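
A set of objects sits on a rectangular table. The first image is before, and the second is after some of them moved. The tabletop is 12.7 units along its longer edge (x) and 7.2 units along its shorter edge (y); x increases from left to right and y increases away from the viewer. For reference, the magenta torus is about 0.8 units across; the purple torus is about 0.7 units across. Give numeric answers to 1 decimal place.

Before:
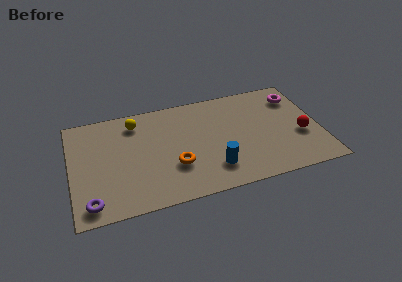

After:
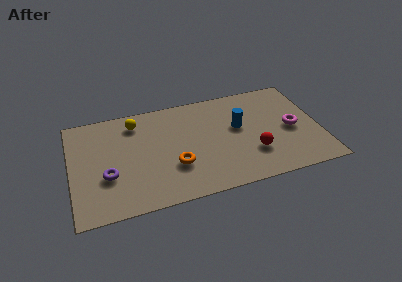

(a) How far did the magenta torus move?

2.2

The magenta torus was near (11.7, 5.6) before and (11.3, 3.4) after, so it travelled √(0.4² + 2.2²) ≈ 2.2 units.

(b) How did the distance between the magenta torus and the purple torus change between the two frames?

-2.2

The distance was about 11.7 in the first image and 9.5 in the second, so they moved 2.2 units closer together.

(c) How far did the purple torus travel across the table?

1.8

The purple torus moved from about (0.9, 1.0) to (1.8, 2.6), a distance of √(0.9² + 1.6²) ≈ 1.8.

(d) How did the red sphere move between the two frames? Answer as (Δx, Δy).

(-2.5, -0.6)

From the two frames, the red sphere sits at roughly (11.7, 2.8) before and (9.2, 2.2) after.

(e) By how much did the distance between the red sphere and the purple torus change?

-3.5

They were about 10.9 units apart before and 7.4 after — 3.5 units closer together.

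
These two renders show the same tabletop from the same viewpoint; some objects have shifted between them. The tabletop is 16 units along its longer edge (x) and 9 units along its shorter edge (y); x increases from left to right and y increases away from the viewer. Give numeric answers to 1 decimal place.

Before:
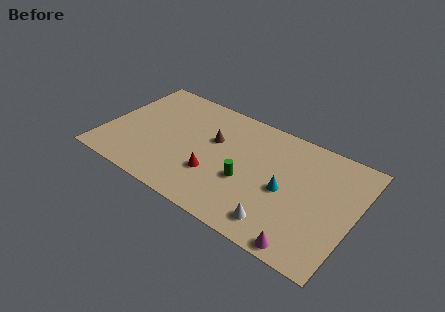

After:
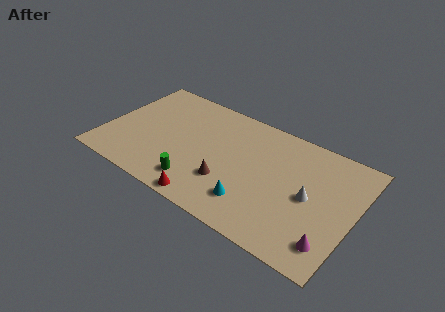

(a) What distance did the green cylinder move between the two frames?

3.4

The green cylinder moved from about (9.3, 3.5) to (6.4, 1.7), a distance of √(2.9² + 1.8²) ≈ 3.4.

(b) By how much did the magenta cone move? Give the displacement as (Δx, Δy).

(1.4, 1.0)

From the two frames, the magenta cone sits at roughly (13.5, 0.8) before and (14.9, 1.8) after.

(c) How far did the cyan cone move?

2.7

The cyan cone was near (11.7, 4.1) before and (9.9, 2.1) after, so it travelled √(1.8² + 2.0²) ≈ 2.7 units.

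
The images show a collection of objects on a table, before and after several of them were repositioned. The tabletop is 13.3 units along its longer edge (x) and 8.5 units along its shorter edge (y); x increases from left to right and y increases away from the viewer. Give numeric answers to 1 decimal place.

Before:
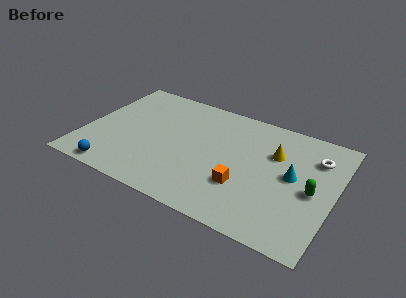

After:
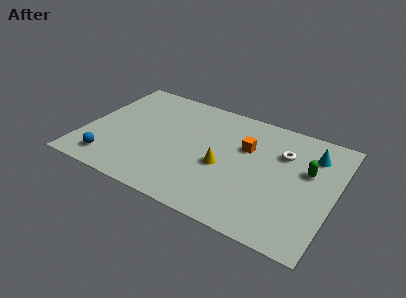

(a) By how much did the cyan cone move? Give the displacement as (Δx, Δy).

(0.8, 2.0)

The cyan cone was at about (11.1, 4.5) and moved to about (11.9, 6.5).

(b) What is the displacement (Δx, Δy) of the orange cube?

(-0.2, 2.8)

The orange cube started near (8.7, 2.7) and ended near (8.5, 5.5).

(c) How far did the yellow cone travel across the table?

3.3

The yellow cone was near (10.0, 5.7) before and (7.5, 3.6) after, so it travelled √(2.5² + 2.1²) ≈ 3.3 units.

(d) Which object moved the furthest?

the yellow cone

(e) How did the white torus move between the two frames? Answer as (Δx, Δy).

(-1.7, -0.4)

The white torus was at about (12.1, 6.3) and moved to about (10.4, 5.9).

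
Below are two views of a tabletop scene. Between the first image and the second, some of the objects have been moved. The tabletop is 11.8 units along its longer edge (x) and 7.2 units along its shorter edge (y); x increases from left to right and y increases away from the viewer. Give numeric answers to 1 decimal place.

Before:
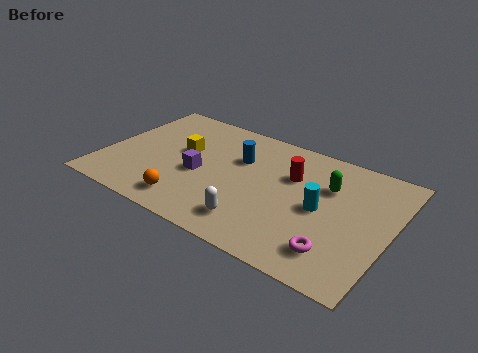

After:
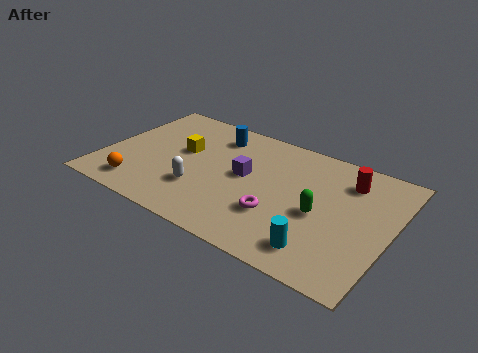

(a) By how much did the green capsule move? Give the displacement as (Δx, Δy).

(-0.1, -1.7)

The green capsule was at about (9.1, 4.9) and moved to about (9.0, 3.2).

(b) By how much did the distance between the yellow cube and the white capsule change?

-2.2

The distance was about 4.5 in the first image and 2.3 in the second, so they moved 2.2 units closer together.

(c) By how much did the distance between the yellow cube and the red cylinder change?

+2.3

The distance was about 4.5 in the first image and 6.8 in the second, so they moved 2.3 units further apart.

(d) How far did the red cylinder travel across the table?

2.3

The red cylinder was near (7.6, 4.8) before and (9.8, 5.6) after, so it travelled √(2.2² + 0.8²) ≈ 2.3 units.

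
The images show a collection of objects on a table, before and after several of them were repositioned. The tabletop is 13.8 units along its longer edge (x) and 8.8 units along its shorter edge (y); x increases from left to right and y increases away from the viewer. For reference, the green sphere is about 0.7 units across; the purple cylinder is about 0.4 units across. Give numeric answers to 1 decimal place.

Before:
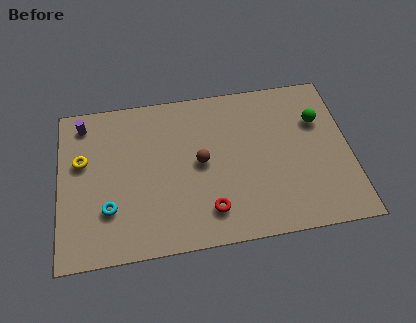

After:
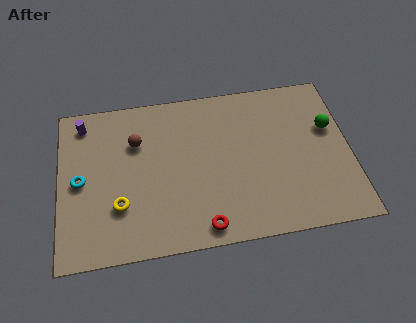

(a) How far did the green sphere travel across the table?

0.7

From (12.4, 6.0) to (12.9, 5.5), the green sphere covered √(0.5² + 0.5²) ≈ 0.7 units.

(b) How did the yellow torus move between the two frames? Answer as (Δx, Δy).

(1.7, -2.7)

From the two frames, the yellow torus sits at roughly (1.1, 5.4) before and (2.8, 2.7) after.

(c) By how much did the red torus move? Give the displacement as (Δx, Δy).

(-0.3, -0.8)

The red torus started near (7.0, 1.8) and ended near (6.7, 1.0).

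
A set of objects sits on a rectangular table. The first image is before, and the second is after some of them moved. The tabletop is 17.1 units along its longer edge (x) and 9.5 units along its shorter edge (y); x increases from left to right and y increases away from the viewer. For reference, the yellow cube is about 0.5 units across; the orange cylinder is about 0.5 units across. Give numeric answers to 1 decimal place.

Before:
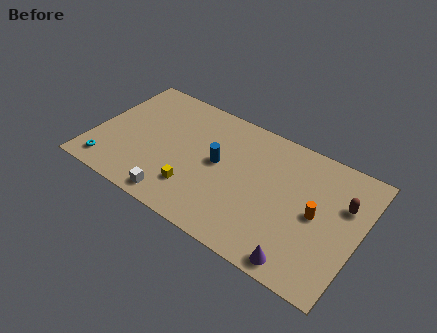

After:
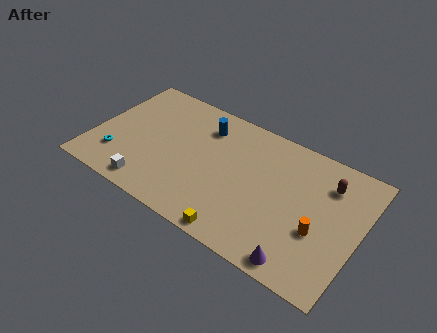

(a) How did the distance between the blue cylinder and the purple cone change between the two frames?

+2.4

The distance was about 7.3 in the first image and 9.7 in the second, so they moved 2.4 units further apart.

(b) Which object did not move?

the purple cone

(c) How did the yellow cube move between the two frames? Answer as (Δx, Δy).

(3.2, -1.6)

The yellow cube was at about (6.9, 2.4) and moved to about (10.1, 0.8).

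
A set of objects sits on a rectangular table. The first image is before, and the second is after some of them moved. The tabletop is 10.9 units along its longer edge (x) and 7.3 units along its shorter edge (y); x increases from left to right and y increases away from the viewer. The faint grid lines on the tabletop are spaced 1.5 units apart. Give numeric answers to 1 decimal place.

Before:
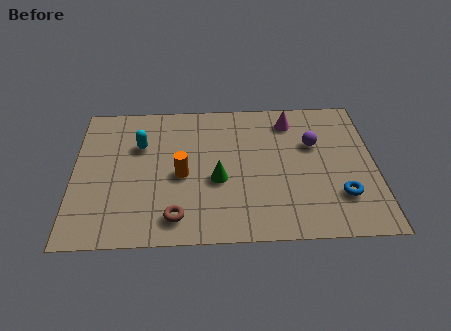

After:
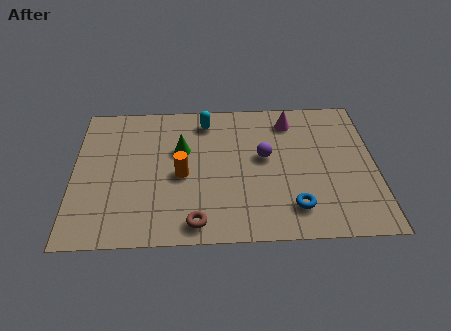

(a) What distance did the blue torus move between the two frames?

1.8

The blue torus was near (9.6, 2.0) before and (7.9, 1.5) after, so it travelled √(1.7² + 0.5²) ≈ 1.8 units.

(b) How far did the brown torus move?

0.8

The brown torus moved from about (3.7, 1.2) to (4.4, 0.9), a distance of √(0.7² + 0.3²) ≈ 0.8.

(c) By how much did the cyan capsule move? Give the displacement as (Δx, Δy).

(2.4, 1.2)

The cyan capsule was at about (2.4, 4.9) and moved to about (4.8, 6.1).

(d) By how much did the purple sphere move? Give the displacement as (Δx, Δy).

(-1.8, -0.6)

The purple sphere was at about (8.7, 4.7) and moved to about (6.9, 4.1).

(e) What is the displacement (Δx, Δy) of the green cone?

(-1.3, 1.6)

The green cone was at about (5.2, 3.0) and moved to about (3.9, 4.6).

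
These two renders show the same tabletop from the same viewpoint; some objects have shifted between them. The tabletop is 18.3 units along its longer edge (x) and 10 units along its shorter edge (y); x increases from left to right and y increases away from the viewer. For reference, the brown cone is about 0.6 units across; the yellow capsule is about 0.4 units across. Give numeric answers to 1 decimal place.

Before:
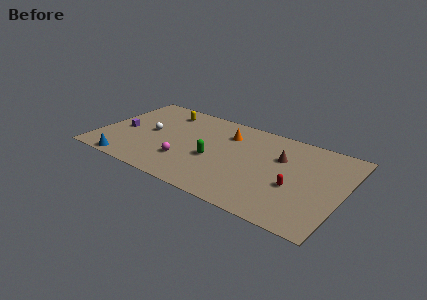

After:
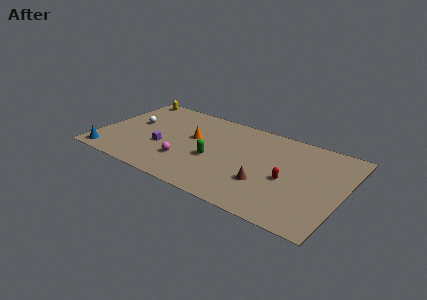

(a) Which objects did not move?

the magenta sphere and the green capsule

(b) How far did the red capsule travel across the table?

0.8

From (14.9, 3.9) to (14.3, 4.4), the red capsule covered √(0.6² + 0.5²) ≈ 0.8 units.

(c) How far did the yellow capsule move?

3.1

The yellow capsule moved from about (4.3, 8.2) to (1.3, 9.1), a distance of √(3.0² + 0.9²) ≈ 3.1.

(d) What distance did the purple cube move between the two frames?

3.3

The purple cube was near (1.7, 4.5) before and (4.9, 3.8) after, so it travelled √(3.2² + 0.7²) ≈ 3.3 units.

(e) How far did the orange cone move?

2.9

The orange cone was near (9.3, 7.5) before and (6.9, 5.9) after, so it travelled √(2.4² + 1.6²) ≈ 2.9 units.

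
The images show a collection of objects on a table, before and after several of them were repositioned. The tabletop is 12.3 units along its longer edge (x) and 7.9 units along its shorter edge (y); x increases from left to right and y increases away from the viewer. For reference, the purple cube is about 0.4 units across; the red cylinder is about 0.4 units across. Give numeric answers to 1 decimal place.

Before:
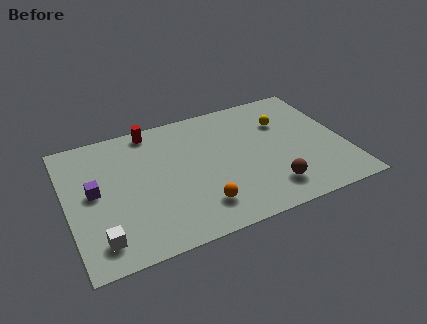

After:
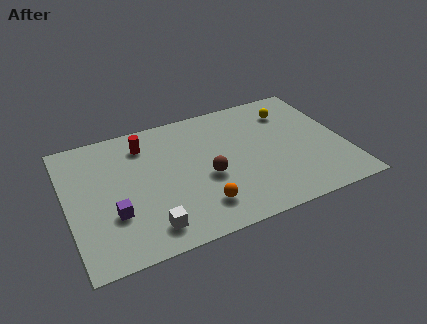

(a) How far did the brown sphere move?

3.1

From (8.7, 1.6) to (6.1, 3.3), the brown sphere covered √(2.6² + 1.7²) ≈ 3.1 units.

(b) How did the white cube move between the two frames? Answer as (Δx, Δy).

(2.1, -0.1)

From the two frames, the white cube sits at roughly (1.2, 1.4) before and (3.3, 1.3) after.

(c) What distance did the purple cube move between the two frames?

1.7

The purple cube was near (1.2, 4.2) before and (1.9, 2.6) after, so it travelled √(0.7² + 1.6²) ≈ 1.7 units.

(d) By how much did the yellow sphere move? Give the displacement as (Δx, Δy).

(0.4, 0.6)

The yellow sphere was at about (9.8, 5.5) and moved to about (10.2, 6.1).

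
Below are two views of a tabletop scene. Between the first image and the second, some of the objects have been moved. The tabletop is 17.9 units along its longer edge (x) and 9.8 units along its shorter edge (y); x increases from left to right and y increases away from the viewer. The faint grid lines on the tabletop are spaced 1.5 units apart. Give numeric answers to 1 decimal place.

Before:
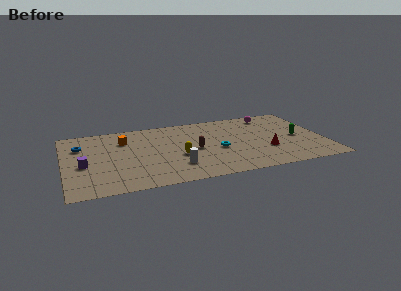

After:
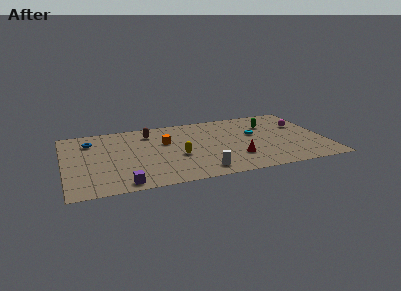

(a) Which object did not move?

the yellow capsule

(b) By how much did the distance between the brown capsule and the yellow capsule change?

+2.9

Before: roughly 1.4 units apart; after: 4.3. That's 2.9 units further apart.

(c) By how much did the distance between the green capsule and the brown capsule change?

+1.1

They were about 7.2 units apart before and 8.3 after — 1.1 units further apart.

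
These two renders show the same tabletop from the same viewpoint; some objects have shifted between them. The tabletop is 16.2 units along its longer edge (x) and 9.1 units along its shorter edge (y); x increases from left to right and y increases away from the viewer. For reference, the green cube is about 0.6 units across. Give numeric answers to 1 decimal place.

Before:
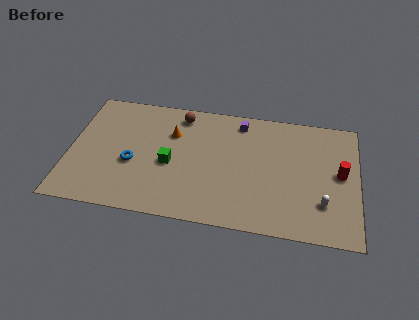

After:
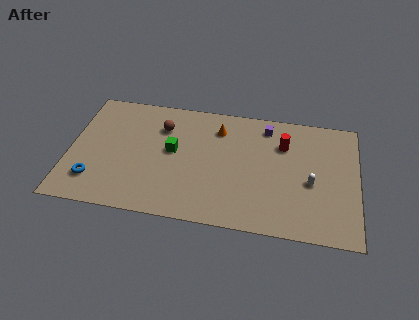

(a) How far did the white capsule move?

1.6

The white capsule moved from about (14.3, 2.5) to (13.6, 3.9), a distance of √(0.7² + 1.4²) ≈ 1.6.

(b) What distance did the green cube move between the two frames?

1.0

From (5.7, 4.0) to (5.8, 5.0), the green cube covered √(0.1² + 1.0²) ≈ 1.0 units.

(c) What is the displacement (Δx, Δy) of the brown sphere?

(-1.0, -1.1)

From the two frames, the brown sphere sits at roughly (6.1, 7.8) before and (5.1, 6.7) after.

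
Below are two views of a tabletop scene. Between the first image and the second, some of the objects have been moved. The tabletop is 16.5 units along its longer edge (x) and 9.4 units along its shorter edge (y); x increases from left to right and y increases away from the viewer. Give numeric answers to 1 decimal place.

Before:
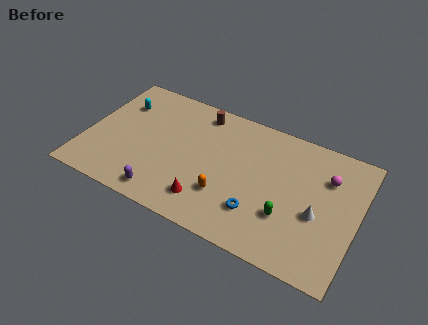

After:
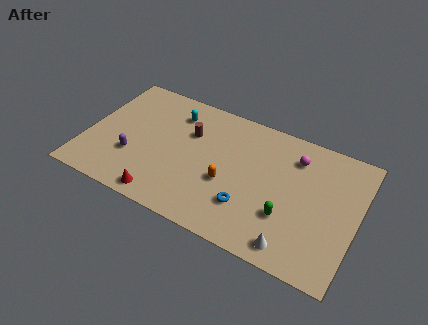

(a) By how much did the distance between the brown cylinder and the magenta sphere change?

-1.6

Before: roughly 8.1 units apart; after: 6.5. That's 1.6 units closer together.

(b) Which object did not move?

the green capsule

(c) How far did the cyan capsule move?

3.4

The cyan capsule was near (1.7, 6.8) before and (5.0, 7.4) after, so it travelled √(3.3² + 0.6²) ≈ 3.4 units.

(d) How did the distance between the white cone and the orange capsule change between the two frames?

-0.5

The distance was about 5.5 in the first image and 5.0 in the second, so they moved 0.5 units closer together.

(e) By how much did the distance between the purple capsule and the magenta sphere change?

-0.4

They were about 10.8 units apart before and 10.4 after — 0.4 units closer together.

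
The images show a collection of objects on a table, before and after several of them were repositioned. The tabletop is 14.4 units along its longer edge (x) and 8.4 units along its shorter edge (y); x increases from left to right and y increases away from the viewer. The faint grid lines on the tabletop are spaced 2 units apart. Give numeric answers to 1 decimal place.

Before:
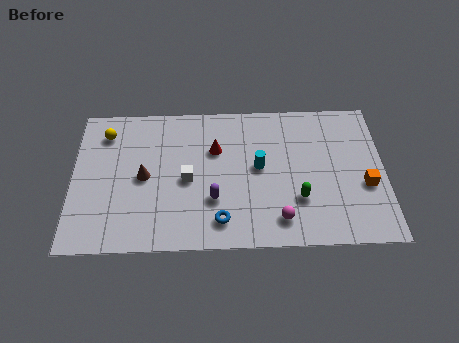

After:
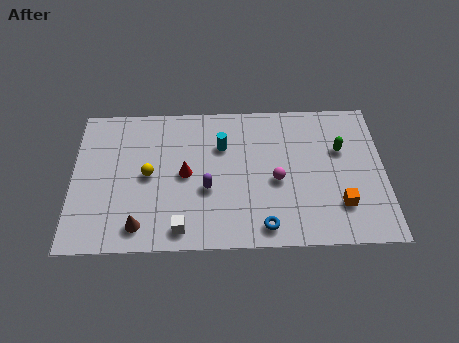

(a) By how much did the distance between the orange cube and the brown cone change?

-1.0

They were about 10.2 units apart before and 9.2 after — 1.0 units closer together.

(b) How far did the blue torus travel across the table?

2.0

The blue torus was near (6.8, 1.5) before and (8.8, 1.1) after, so it travelled √(2.0² + 0.4²) ≈ 2.0 units.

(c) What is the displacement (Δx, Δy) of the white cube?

(-0.3, -2.8)

The white cube was at about (5.3, 3.9) and moved to about (5.0, 1.1).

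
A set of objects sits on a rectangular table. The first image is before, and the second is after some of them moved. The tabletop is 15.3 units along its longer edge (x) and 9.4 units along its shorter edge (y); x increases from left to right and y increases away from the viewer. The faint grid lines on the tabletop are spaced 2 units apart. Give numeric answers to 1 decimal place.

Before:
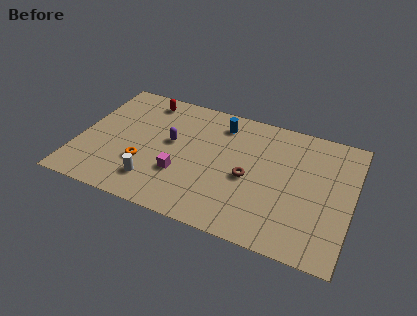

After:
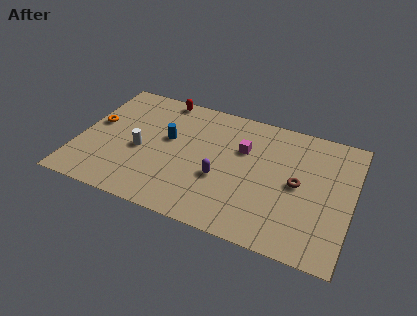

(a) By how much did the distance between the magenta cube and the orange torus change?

+6.2

The distance was about 2.1 in the first image and 8.3 in the second, so they moved 6.2 units further apart.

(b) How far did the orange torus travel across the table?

3.7

The orange torus moved from about (3.8, 3.1) to (0.8, 5.3), a distance of √(3.0² + 2.2²) ≈ 3.7.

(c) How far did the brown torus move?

2.7

From (9.6, 4.2) to (12.3, 4.7), the brown torus covered √(2.7² + 0.5²) ≈ 2.7 units.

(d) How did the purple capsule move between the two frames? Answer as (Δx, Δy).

(3.0, -1.7)

The purple capsule started near (5.1, 5.3) and ended near (8.1, 3.6).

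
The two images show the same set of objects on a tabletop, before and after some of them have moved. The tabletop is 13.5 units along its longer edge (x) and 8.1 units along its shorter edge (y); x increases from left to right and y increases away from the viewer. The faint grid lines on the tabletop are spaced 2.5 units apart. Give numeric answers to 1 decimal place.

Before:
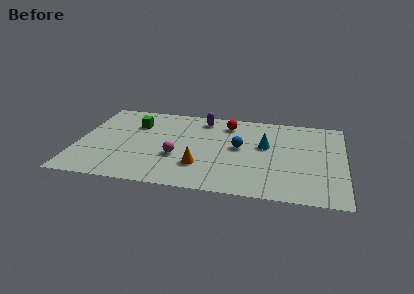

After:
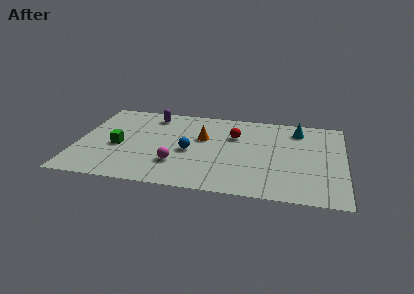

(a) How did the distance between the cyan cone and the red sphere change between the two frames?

+0.7

Before: roughly 2.7 units apart; after: 3.4. That's 0.7 units further apart.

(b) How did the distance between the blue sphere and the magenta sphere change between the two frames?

-2.0

They were about 3.4 units apart before and 1.4 after — 2.0 units closer together.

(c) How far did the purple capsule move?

2.6

The purple capsule was near (6.2, 6.9) before and (3.6, 6.8) after, so it travelled √(2.6² + 0.1²) ≈ 2.6 units.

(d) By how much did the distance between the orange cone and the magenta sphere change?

+1.6

The distance was about 1.4 in the first image and 3.0 in the second, so they moved 1.6 units further apart.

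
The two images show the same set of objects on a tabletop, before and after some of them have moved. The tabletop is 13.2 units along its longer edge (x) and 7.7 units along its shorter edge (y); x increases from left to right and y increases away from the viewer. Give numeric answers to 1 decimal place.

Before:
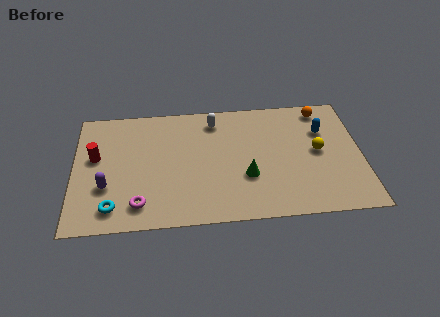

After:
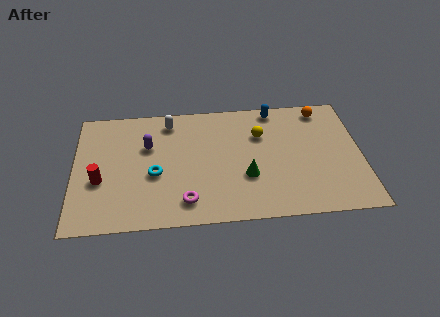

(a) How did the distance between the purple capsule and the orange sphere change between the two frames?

-2.5

They were about 10.8 units apart before and 8.3 after — 2.5 units closer together.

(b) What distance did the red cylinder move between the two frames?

1.5

The red cylinder moved from about (1.0, 4.5) to (1.2, 3.0), a distance of √(0.2² + 1.5²) ≈ 1.5.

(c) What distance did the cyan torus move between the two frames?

2.7

From (1.8, 1.3) to (3.7, 3.2), the cyan torus covered √(1.9² + 1.9²) ≈ 2.7 units.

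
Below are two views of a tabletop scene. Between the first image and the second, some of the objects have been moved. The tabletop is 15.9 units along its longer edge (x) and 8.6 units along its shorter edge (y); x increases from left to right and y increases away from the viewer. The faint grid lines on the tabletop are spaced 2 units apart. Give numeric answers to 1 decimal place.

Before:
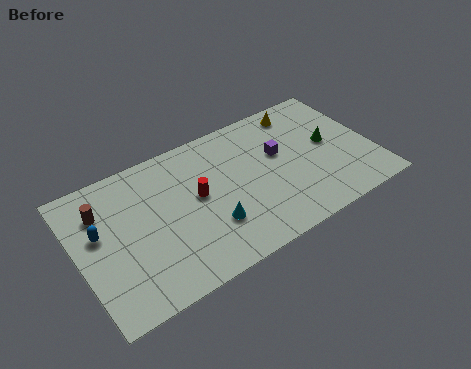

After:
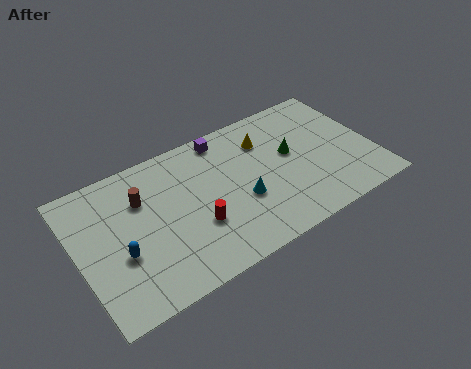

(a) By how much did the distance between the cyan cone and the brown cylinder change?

-0.8

The distance was about 6.5 in the first image and 5.7 in the second, so they moved 0.8 units closer together.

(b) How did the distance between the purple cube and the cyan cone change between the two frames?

-0.6

The distance was about 4.9 in the first image and 4.3 in the second, so they moved 0.6 units closer together.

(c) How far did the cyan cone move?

1.9

From (6.8, 2.6) to (8.6, 3.3), the cyan cone covered √(1.8² + 0.7²) ≈ 1.9 units.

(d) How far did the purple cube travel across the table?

3.6

The purple cube was near (11.0, 5.2) before and (8.3, 7.6) after, so it travelled √(2.7² + 2.4²) ≈ 3.6 units.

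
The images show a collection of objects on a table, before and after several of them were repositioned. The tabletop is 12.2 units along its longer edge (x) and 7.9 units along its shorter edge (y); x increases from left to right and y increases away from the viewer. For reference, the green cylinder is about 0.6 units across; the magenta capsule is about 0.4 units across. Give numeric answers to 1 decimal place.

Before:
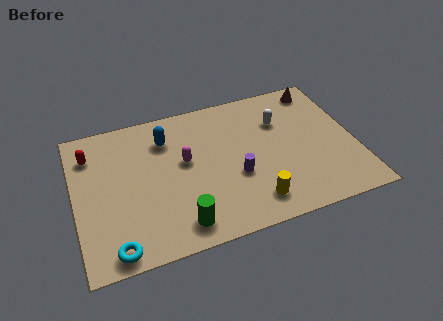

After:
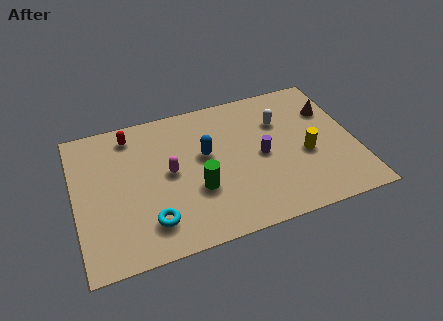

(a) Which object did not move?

the white capsule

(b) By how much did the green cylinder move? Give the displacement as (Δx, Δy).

(0.9, 1.6)

The green cylinder was at about (4.3, 1.2) and moved to about (5.2, 2.8).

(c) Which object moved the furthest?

the yellow cylinder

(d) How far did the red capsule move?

1.9

From (0.8, 6.1) to (2.6, 6.7), the red capsule covered √(1.8² + 0.6²) ≈ 1.9 units.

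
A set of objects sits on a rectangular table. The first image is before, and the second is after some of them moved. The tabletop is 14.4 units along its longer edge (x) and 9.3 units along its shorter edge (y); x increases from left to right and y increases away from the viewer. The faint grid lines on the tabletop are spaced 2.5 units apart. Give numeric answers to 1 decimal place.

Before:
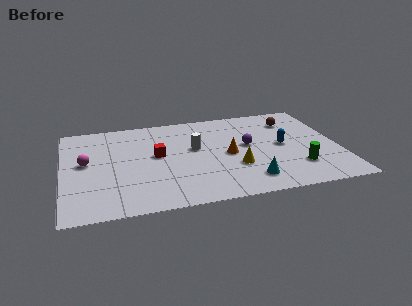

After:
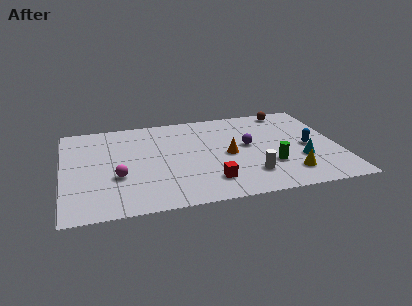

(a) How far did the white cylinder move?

4.2

From (6.9, 5.4) to (9.6, 2.2), the white cylinder covered √(2.7² + 3.2²) ≈ 4.2 units.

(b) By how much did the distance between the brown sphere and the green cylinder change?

+0.8

They were about 4.8 units apart before and 5.6 after — 0.8 units further apart.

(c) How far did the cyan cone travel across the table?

3.1

The cyan cone was near (9.5, 1.7) before and (12.3, 3.1) after, so it travelled √(2.8² + 1.4²) ≈ 3.1 units.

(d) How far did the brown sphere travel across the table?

1.1

From (12.2, 7.2) to (12.1, 8.3), the brown sphere covered √(0.1² + 1.1²) ≈ 1.1 units.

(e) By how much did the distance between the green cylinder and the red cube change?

-4.4

The distance was about 7.7 in the first image and 3.3 in the second, so they moved 4.4 units closer together.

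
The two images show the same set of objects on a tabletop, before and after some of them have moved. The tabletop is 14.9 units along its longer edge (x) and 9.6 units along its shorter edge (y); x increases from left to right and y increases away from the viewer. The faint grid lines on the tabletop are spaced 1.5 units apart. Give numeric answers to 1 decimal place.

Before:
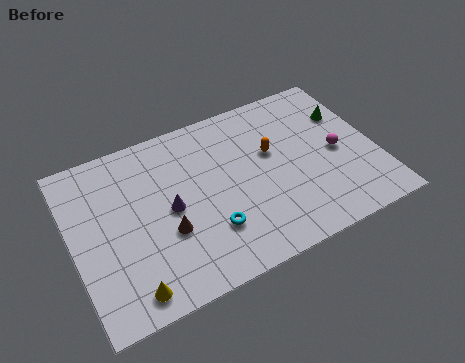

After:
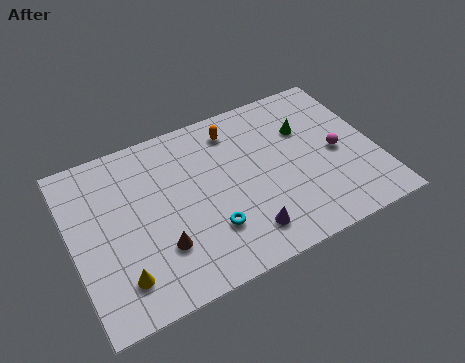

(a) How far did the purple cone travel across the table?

4.4

The purple cone was near (4.7, 4.7) before and (8.0, 1.8) after, so it travelled √(3.3² + 2.9²) ≈ 4.4 units.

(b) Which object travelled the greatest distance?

the purple cone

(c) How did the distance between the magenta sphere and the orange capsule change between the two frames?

+2.4

Before: roughly 3.4 units apart; after: 5.8. That's 2.4 units further apart.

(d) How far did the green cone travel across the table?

2.1

The green cone was near (13.8, 6.6) before and (11.7, 6.5) after, so it travelled √(2.1² + 0.1²) ≈ 2.1 units.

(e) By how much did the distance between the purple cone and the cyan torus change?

-0.8

They were about 2.6 units apart before and 1.8 after — 0.8 units closer together.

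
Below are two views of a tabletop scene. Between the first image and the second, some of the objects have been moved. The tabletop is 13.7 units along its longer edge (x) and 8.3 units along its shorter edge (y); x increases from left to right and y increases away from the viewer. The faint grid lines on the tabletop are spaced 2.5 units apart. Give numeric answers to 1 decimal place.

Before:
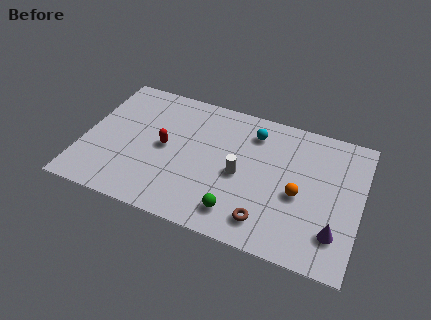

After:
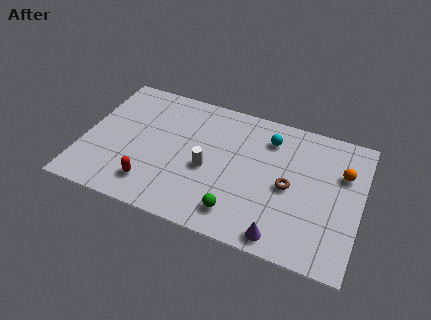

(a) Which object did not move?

the green sphere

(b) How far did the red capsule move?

2.5

The red capsule moved from about (4.0, 4.2) to (3.6, 1.7), a distance of √(0.4² + 2.5²) ≈ 2.5.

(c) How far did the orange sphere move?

2.8

From (10.7, 3.6) to (12.7, 5.6), the orange sphere covered √(2.0² + 2.0²) ≈ 2.8 units.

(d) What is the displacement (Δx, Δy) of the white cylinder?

(-1.6, -0.2)

The white cylinder was at about (7.8, 3.8) and moved to about (6.2, 3.6).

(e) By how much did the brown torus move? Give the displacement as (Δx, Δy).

(0.9, 2.4)

The brown torus started near (9.3, 1.5) and ended near (10.2, 3.9).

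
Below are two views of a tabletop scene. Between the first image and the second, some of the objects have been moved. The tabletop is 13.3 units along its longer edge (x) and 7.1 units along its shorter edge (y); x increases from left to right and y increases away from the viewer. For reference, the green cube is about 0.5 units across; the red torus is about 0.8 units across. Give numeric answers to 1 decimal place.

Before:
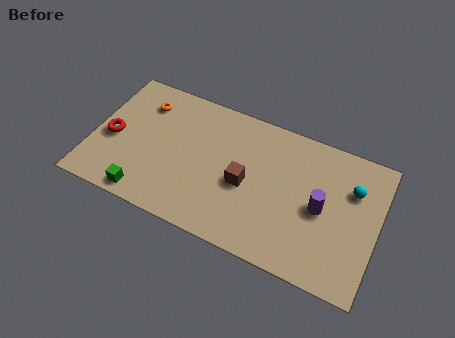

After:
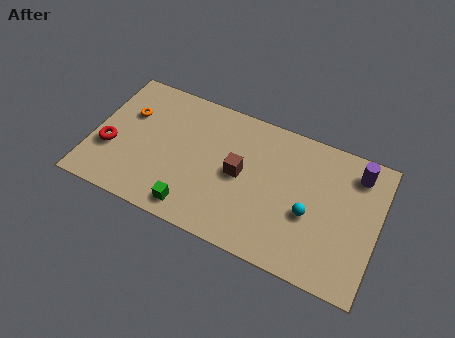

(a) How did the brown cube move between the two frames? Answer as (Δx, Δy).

(-0.3, 0.4)

From the two frames, the brown cube sits at roughly (7.2, 3.2) before and (6.9, 3.6) after.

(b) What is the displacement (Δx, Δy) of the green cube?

(2.2, 0.2)

From the two frames, the green cube sits at roughly (2.8, 0.8) before and (5.0, 1.0) after.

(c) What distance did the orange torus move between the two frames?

1.0

From (2.1, 5.5) to (1.5, 4.7), the orange torus covered √(0.6² + 0.8²) ≈ 1.0 units.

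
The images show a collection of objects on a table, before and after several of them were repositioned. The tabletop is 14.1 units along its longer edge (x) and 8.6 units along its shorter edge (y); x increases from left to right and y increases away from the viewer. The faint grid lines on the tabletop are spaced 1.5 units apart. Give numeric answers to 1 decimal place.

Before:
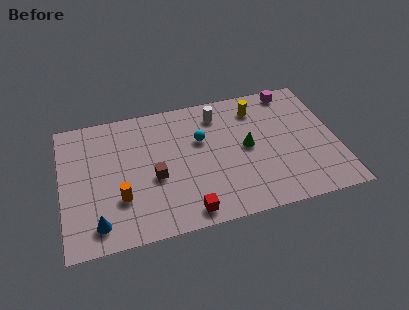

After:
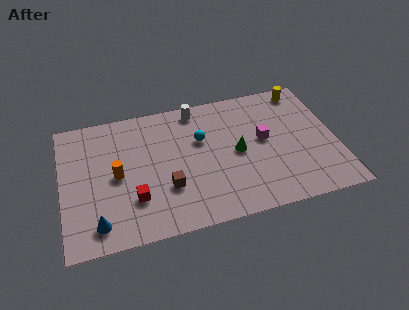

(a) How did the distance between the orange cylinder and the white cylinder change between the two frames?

-1.3

The distance was about 6.8 in the first image and 5.5 in the second, so they moved 1.3 units closer together.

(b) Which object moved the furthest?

the magenta cube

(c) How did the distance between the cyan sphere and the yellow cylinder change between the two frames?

+2.6

They were about 3.3 units apart before and 5.9 after — 2.6 units further apart.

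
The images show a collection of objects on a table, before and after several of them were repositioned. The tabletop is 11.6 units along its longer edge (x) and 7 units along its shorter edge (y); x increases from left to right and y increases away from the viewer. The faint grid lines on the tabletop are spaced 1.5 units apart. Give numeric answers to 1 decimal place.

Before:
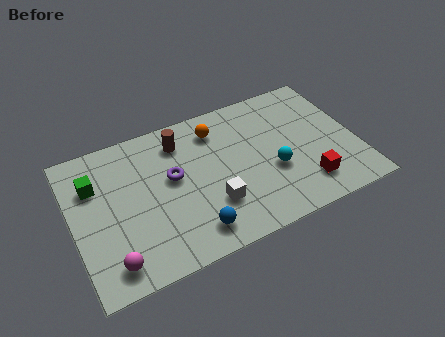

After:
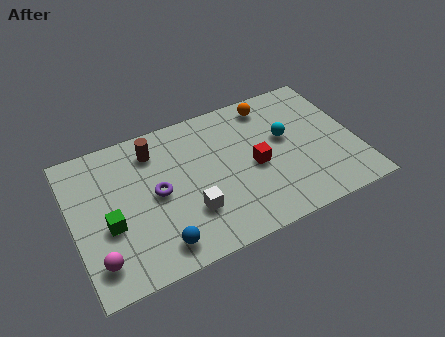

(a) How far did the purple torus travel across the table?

0.9

The purple torus moved from about (4.1, 4.0) to (3.4, 3.5), a distance of √(0.7² + 0.5²) ≈ 0.9.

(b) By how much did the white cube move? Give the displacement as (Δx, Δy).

(-0.9, 0.0)

The white cube was at about (5.5, 2.1) and moved to about (4.6, 2.1).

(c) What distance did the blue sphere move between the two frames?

1.4

The blue sphere moved from about (4.6, 1.2) to (3.2, 1.1), a distance of √(1.4² + 0.1²) ≈ 1.4.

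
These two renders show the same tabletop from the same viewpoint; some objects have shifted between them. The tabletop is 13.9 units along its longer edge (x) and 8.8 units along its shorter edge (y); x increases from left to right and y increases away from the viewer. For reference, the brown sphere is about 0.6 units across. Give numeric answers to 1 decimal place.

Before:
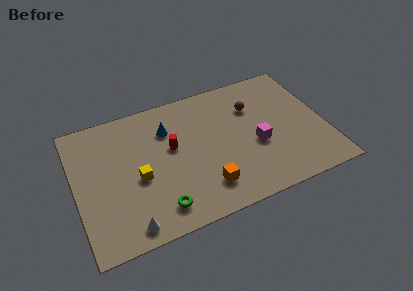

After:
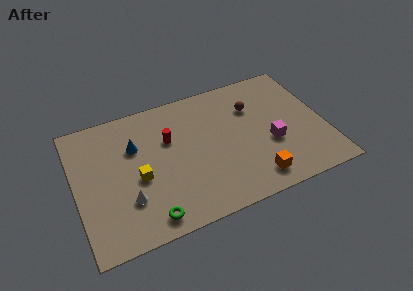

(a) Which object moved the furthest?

the orange cube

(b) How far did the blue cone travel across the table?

2.0

From (5.3, 6.4) to (3.4, 5.9), the blue cone covered √(1.9² + 0.5²) ≈ 2.0 units.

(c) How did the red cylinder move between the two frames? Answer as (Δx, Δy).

(-0.1, 0.6)

The red cylinder started near (5.4, 5.1) and ended near (5.3, 5.7).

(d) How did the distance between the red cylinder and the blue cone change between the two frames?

+0.6

They were about 1.3 units apart before and 1.9 after — 0.6 units further apart.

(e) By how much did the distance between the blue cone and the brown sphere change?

+1.9

The distance was about 4.8 in the first image and 6.7 in the second, so they moved 1.9 units further apart.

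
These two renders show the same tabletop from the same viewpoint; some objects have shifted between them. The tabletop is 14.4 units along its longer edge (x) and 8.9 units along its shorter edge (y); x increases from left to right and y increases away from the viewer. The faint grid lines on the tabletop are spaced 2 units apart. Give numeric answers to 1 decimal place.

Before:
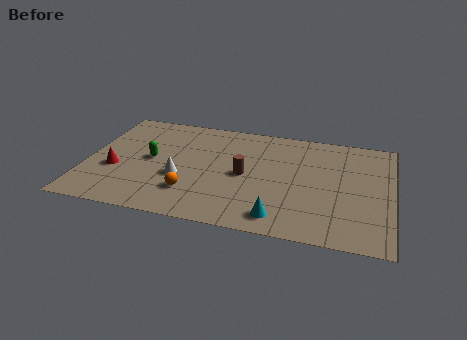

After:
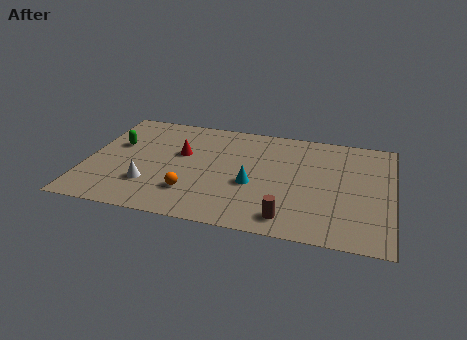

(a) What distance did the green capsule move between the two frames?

1.9

From (3.0, 4.6) to (1.3, 5.5), the green capsule covered √(1.7² + 0.9²) ≈ 1.9 units.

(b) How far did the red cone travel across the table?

3.6

The red cone moved from about (1.4, 3.4) to (4.4, 5.4), a distance of √(3.0² + 2.0²) ≈ 3.6.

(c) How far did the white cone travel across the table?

1.7

From (4.5, 3.4) to (3.1, 2.5), the white cone covered √(1.4² + 0.9²) ≈ 1.7 units.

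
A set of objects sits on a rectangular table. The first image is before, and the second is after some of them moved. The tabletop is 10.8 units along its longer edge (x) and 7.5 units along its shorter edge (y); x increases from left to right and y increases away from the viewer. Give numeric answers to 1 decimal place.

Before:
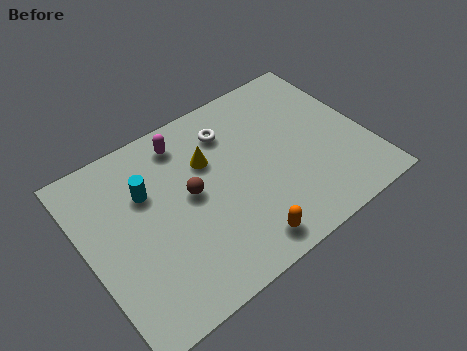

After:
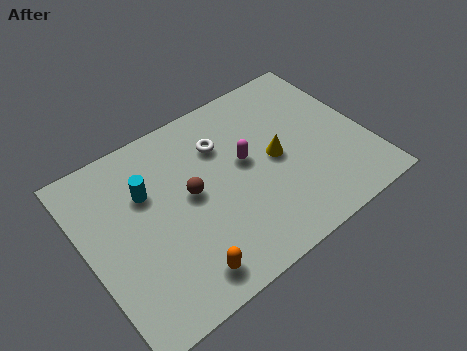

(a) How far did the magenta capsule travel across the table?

2.9

From (4.2, 6.3) to (6.2, 4.2), the magenta capsule covered √(2.0² + 2.1²) ≈ 2.9 units.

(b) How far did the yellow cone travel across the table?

2.7

The yellow cone was near (4.9, 5.0) before and (7.3, 3.7) after, so it travelled √(2.4² + 1.3²) ≈ 2.7 units.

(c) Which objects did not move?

the cyan cylinder and the brown sphere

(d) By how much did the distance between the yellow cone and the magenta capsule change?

-0.3

Before: roughly 1.5 units apart; after: 1.2. That's 0.3 units closer together.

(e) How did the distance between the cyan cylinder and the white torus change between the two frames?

-0.5

Before: roughly 3.5 units apart; after: 3.0. That's 0.5 units closer together.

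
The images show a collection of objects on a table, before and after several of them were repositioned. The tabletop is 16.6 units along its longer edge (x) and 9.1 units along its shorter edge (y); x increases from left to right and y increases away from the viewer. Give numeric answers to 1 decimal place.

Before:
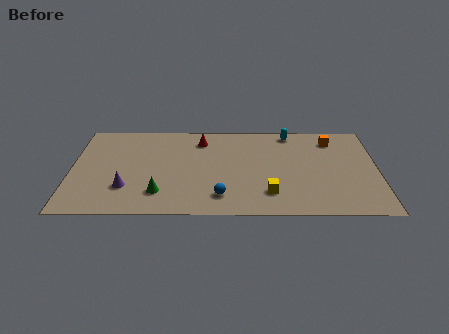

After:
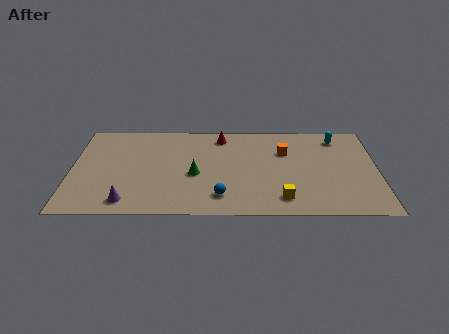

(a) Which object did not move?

the blue sphere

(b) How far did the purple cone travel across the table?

1.3

The purple cone was near (3.0, 2.6) before and (3.1, 1.3) after, so it travelled √(0.1² + 1.3²) ≈ 1.3 units.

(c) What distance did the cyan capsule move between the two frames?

2.6

The cyan capsule moved from about (11.9, 8.1) to (14.5, 7.6), a distance of √(2.6² + 0.5²) ≈ 2.6.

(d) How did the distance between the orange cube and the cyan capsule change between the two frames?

+0.8

They were about 2.4 units apart before and 3.2 after — 0.8 units further apart.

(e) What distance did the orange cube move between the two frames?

2.9

The orange cube moved from about (14.2, 7.4) to (11.6, 6.2), a distance of √(2.6² + 1.2²) ≈ 2.9.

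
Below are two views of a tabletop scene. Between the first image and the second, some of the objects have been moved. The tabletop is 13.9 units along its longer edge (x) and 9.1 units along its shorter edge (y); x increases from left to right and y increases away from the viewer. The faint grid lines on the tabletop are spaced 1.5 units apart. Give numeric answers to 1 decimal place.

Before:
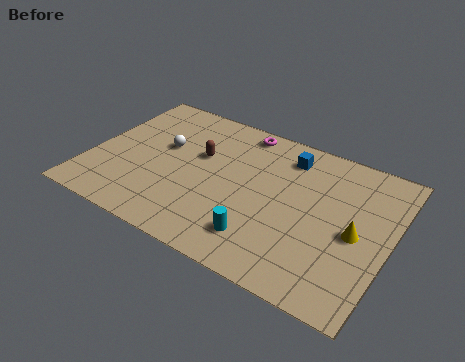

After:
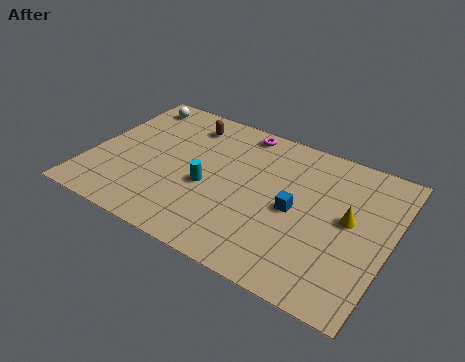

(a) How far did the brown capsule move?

2.0

From (4.9, 5.6) to (4.0, 7.4), the brown capsule covered √(0.9² + 1.8²) ≈ 2.0 units.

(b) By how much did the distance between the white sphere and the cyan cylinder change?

-0.4

They were about 6.3 units apart before and 5.9 after — 0.4 units closer together.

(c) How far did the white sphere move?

3.1

The white sphere moved from about (3.2, 5.4) to (1.3, 7.8), a distance of √(1.9² + 2.4²) ≈ 3.1.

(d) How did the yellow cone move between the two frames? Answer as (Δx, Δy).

(-0.4, 0.7)

From the two frames, the yellow cone sits at roughly (12.4, 4.2) before and (12.0, 4.9) after.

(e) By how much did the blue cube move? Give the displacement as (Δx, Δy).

(0.8, -3.1)

The blue cube was at about (8.8, 7.4) and moved to about (9.6, 4.3).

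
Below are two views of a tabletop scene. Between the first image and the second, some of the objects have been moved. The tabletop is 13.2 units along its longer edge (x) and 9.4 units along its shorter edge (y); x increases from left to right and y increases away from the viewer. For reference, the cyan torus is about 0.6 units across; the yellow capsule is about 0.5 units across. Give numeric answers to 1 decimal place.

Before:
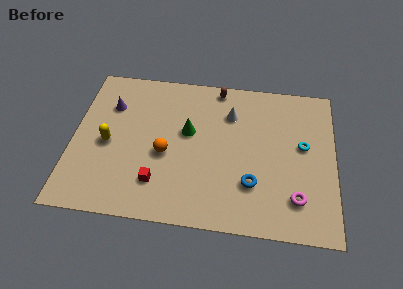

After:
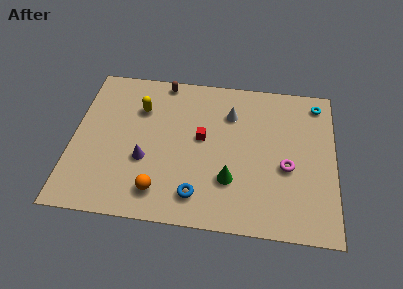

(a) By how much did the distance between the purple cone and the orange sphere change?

-2.0

The distance was about 4.0 in the first image and 2.0 in the second, so they moved 2.0 units closer together.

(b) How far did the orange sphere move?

2.3

From (4.7, 4.0) to (4.5, 1.7), the orange sphere covered √(0.2² + 2.3²) ≈ 2.3 units.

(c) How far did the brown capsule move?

2.8

The brown capsule moved from about (7.2, 8.5) to (4.4, 8.6), a distance of √(2.8² + 0.1²) ≈ 2.8.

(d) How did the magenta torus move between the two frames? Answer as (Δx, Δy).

(-0.5, 1.8)

The magenta torus started near (11.3, 2.1) and ended near (10.8, 3.9).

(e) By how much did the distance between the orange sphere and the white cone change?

+1.9

Before: roughly 4.3 units apart; after: 6.2. That's 1.9 units further apart.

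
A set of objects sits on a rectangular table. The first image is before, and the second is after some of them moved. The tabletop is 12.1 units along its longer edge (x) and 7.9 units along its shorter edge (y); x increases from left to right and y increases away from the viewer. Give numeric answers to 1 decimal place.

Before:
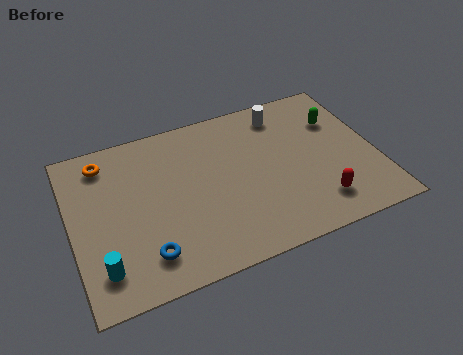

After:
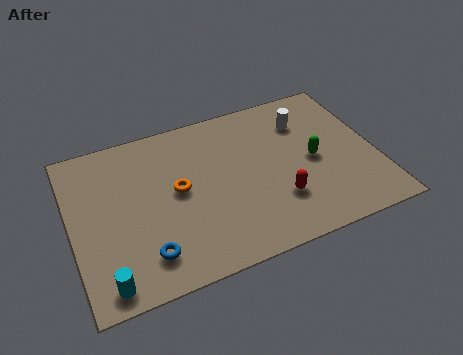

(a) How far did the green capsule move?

2.1

The green capsule was near (10.8, 5.5) before and (9.6, 3.8) after, so it travelled √(1.2² + 1.7²) ≈ 2.1 units.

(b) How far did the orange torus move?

3.6

The orange torus moved from about (1.5, 6.6) to (4.2, 4.2), a distance of √(2.7² + 2.4²) ≈ 3.6.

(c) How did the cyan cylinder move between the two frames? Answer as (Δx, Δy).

(0.1, -0.7)

The cyan cylinder started near (1.0, 1.6) and ended near (1.1, 0.9).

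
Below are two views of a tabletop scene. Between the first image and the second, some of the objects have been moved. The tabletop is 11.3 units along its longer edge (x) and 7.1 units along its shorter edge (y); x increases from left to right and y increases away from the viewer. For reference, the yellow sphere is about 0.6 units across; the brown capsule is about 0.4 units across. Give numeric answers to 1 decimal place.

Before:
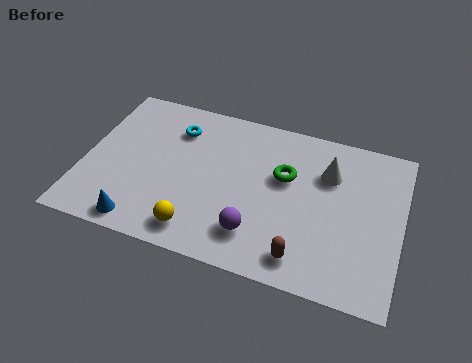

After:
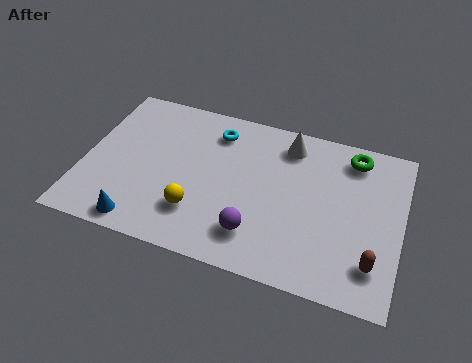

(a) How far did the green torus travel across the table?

2.8

From (7.1, 4.4) to (9.4, 6.0), the green torus covered √(2.3² + 1.6²) ≈ 2.8 units.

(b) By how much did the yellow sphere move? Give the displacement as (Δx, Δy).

(-0.1, 0.8)

The yellow sphere started near (4.3, 1.1) and ended near (4.2, 1.9).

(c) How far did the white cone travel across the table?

1.7

The white cone moved from about (8.6, 5.0) to (7.1, 5.9), a distance of √(1.5² + 0.9²) ≈ 1.7.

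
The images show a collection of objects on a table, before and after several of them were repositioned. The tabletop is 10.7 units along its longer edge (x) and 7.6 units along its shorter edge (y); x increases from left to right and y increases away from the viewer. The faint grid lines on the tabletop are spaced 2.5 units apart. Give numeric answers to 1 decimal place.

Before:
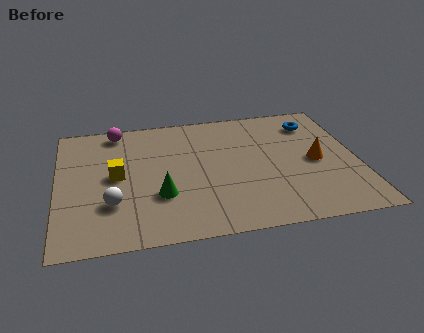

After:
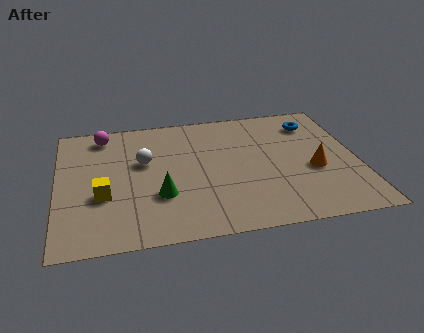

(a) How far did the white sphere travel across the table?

2.6

The white sphere moved from about (1.9, 2.3) to (3.1, 4.6), a distance of √(1.2² + 2.3²) ≈ 2.6.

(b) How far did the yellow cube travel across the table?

1.2

The yellow cube was near (2.1, 3.9) before and (1.6, 2.8) after, so it travelled √(0.5² + 1.1²) ≈ 1.2 units.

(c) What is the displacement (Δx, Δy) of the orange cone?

(-0.1, -0.5)

The orange cone started near (9.2, 3.6) and ended near (9.1, 3.1).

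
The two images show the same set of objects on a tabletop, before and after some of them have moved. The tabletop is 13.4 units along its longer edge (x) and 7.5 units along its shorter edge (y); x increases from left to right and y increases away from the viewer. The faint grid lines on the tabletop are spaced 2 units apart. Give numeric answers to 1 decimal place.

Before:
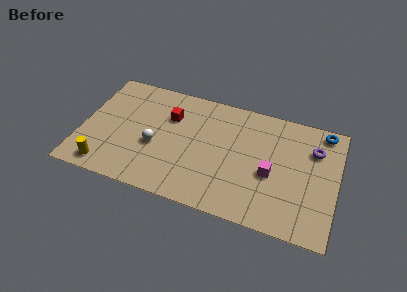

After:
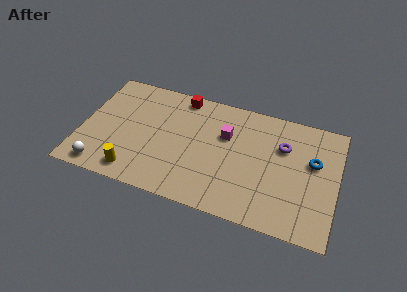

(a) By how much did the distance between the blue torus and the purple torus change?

+0.3

They were about 1.4 units apart before and 1.7 after — 0.3 units further apart.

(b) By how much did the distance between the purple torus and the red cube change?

-1.9

The distance was about 7.6 in the first image and 5.7 in the second, so they moved 1.9 units closer together.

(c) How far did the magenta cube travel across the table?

3.0

The magenta cube moved from about (10.0, 3.2) to (7.5, 4.9), a distance of √(2.5² + 1.7²) ≈ 3.0.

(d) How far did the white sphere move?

3.4

From (3.9, 3.1) to (1.3, 0.9), the white sphere covered √(2.6² + 2.2²) ≈ 3.4 units.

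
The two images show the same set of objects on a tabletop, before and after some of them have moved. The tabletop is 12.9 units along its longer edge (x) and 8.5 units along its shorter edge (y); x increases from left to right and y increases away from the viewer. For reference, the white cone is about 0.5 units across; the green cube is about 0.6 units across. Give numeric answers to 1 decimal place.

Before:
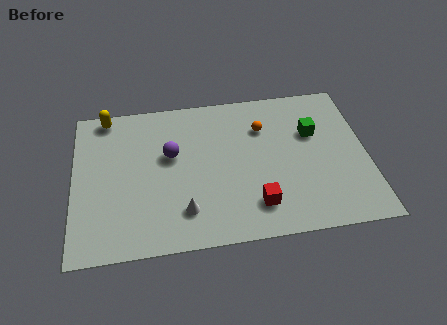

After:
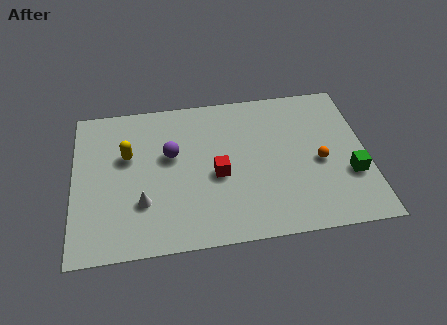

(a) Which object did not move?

the purple sphere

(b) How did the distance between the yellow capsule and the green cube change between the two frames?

+0.6

Before: roughly 9.4 units apart; after: 10.0. That's 0.6 units further apart.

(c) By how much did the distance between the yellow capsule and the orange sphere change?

+1.4

They were about 7.1 units apart before and 8.5 after — 1.4 units further apart.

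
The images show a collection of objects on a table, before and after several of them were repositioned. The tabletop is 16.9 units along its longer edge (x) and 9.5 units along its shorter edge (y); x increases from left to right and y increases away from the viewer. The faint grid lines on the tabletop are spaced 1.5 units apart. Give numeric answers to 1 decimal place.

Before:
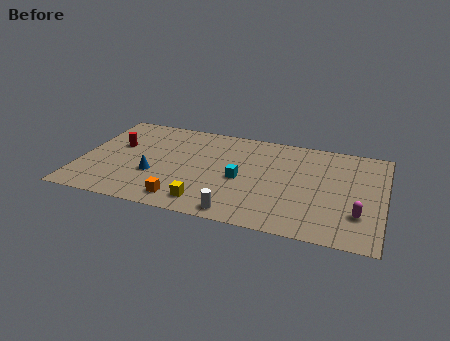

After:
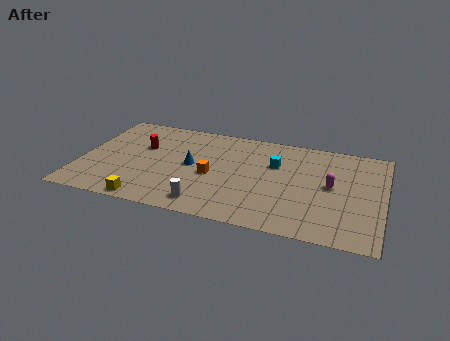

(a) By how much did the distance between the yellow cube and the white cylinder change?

+1.4

They were about 1.9 units apart before and 3.3 after — 1.4 units further apart.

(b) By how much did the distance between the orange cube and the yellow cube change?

+3.4

The distance was about 1.3 in the first image and 4.7 in the second, so they moved 3.4 units further apart.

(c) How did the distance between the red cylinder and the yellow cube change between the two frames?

-1.6

The distance was about 6.9 in the first image and 5.3 in the second, so they moved 1.6 units closer together.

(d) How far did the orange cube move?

3.1

The orange cube moved from about (6.0, 1.4) to (7.4, 4.2), a distance of √(1.4² + 2.8²) ≈ 3.1.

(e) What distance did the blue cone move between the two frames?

2.5

From (4.2, 3.4) to (6.2, 4.9), the blue cone covered √(2.0² + 1.5²) ≈ 2.5 units.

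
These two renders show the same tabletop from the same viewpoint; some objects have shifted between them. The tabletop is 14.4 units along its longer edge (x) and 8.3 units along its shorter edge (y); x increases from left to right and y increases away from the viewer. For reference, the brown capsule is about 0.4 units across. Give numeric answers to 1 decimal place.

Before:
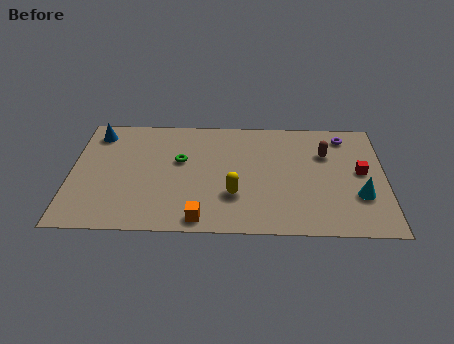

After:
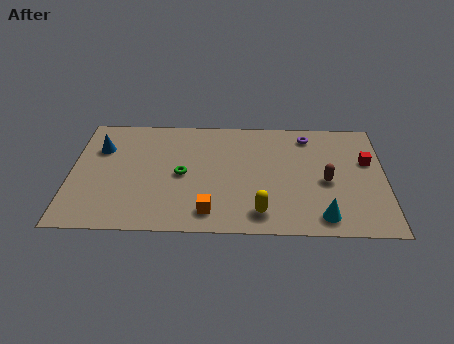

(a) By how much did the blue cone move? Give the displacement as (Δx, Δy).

(0.2, -1.1)

From the two frames, the blue cone sits at roughly (1.1, 6.9) before and (1.3, 5.8) after.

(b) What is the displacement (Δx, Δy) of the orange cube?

(0.4, 0.5)

From the two frames, the orange cube sits at roughly (6.0, 0.9) before and (6.4, 1.4) after.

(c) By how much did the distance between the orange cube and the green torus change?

-1.3

Before: roughly 4.2 units apart; after: 2.9. That's 1.3 units closer together.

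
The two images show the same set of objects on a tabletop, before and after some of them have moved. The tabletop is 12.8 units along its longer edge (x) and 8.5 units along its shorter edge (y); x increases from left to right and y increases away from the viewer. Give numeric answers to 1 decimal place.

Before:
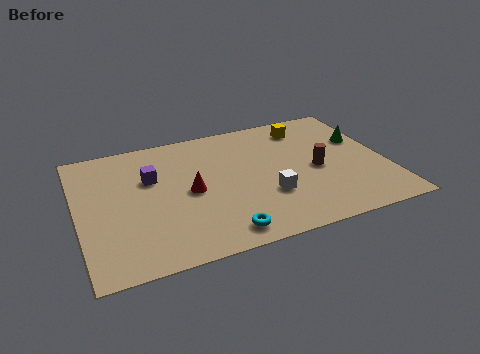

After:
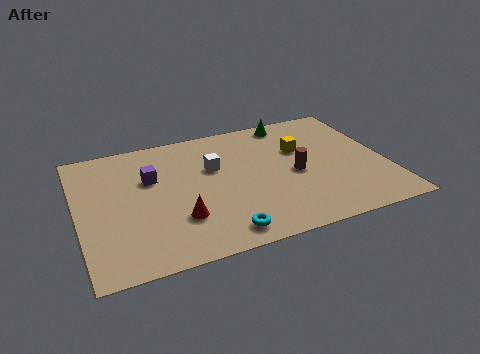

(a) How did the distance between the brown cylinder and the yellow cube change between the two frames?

-1.5

The distance was about 3.1 in the first image and 1.6 in the second, so they moved 1.5 units closer together.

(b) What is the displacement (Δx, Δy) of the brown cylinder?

(-0.9, 0.0)

The brown cylinder was at about (9.9, 3.9) and moved to about (9.0, 3.9).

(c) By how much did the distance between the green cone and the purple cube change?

-2.4

They were about 8.9 units apart before and 6.5 after — 2.4 units closer together.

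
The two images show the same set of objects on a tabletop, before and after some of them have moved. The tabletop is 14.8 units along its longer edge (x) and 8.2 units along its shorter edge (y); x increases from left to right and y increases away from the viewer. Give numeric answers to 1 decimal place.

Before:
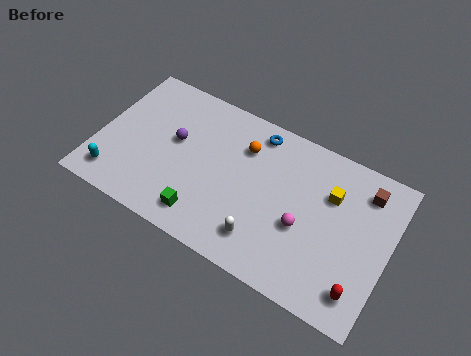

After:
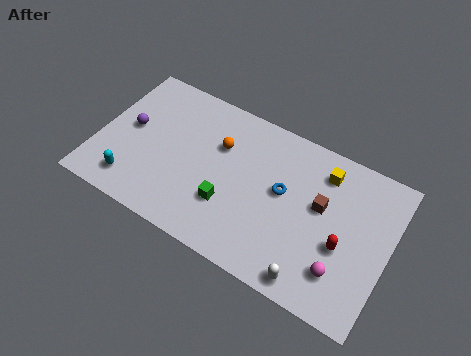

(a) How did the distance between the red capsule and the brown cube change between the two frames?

-3.1

They were about 5.1 units apart before and 2.0 after — 3.1 units closer together.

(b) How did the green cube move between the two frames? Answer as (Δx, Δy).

(1.1, 1.2)

The green cube was at about (5.8, 1.4) and moved to about (6.9, 2.6).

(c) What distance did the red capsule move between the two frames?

2.1

The red capsule moved from about (13.7, 1.5) to (12.6, 3.3), a distance of √(1.1² + 1.8²) ≈ 2.1.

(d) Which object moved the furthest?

the blue torus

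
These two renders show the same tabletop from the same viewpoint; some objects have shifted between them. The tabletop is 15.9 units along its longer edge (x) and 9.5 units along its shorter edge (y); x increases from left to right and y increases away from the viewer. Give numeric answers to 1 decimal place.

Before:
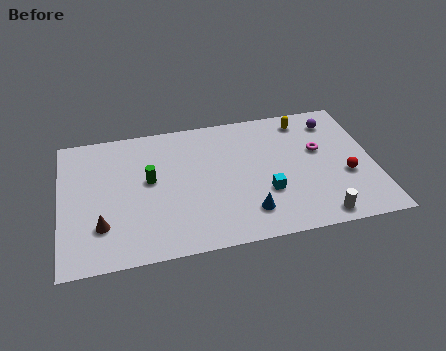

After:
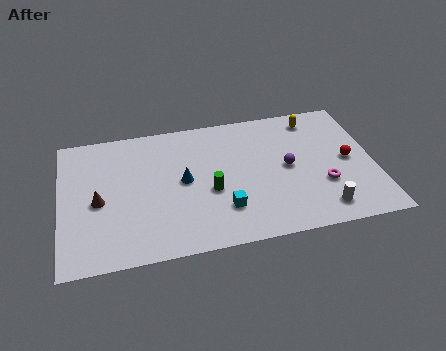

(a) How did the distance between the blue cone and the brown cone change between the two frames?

-3.0

They were about 7.3 units apart before and 4.3 after — 3.0 units closer together.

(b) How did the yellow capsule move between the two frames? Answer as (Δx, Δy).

(0.5, 0.0)

The yellow capsule was at about (12.6, 8.1) and moved to about (13.1, 8.1).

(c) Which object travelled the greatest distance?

the blue cone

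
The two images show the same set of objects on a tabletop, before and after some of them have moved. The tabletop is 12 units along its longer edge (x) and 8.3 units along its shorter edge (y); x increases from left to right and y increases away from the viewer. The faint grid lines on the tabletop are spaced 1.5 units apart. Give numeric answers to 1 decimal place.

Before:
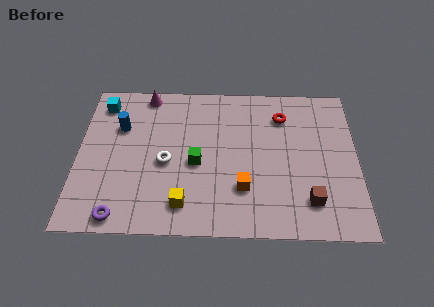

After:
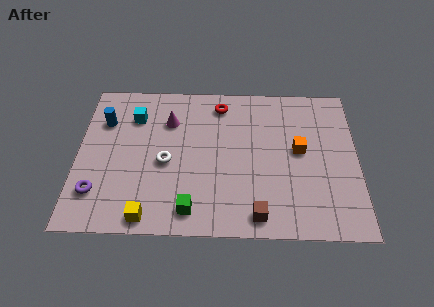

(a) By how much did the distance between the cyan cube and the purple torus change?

-1.7

Before: roughly 6.2 units apart; after: 4.5. That's 1.7 units closer together.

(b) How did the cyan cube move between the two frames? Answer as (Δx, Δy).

(1.4, -0.7)

From the two frames, the cyan cube sits at roughly (1.0, 6.9) before and (2.4, 6.2) after.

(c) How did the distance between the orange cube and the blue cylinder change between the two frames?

+2.3

Before: roughly 6.2 units apart; after: 8.5. That's 2.3 units further apart.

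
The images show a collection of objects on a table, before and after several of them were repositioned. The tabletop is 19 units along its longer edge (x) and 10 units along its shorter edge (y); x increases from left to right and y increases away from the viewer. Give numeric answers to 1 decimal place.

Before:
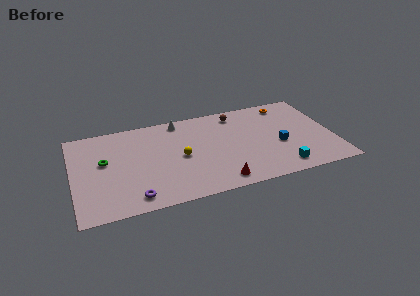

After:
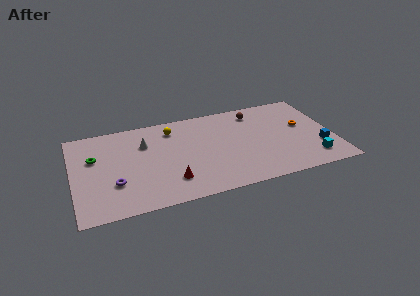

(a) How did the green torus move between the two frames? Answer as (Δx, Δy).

(-0.7, 0.6)

From the two frames, the green torus sits at roughly (2.3, 5.8) before and (1.6, 6.4) after.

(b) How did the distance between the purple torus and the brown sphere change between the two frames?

+1.2

Before: roughly 10.7 units apart; after: 11.9. That's 1.2 units further apart.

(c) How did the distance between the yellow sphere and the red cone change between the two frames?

+1.4

They were about 4.3 units apart before and 5.7 after — 1.4 units further apart.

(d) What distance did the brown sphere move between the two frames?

1.4

From (12.2, 8.5) to (13.6, 8.3), the brown sphere covered √(1.4² + 0.2²) ≈ 1.4 units.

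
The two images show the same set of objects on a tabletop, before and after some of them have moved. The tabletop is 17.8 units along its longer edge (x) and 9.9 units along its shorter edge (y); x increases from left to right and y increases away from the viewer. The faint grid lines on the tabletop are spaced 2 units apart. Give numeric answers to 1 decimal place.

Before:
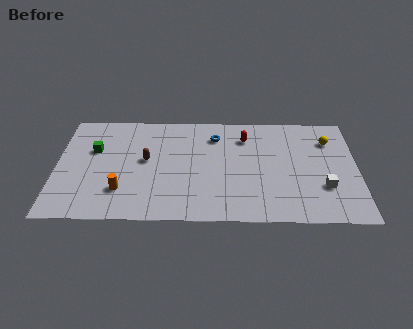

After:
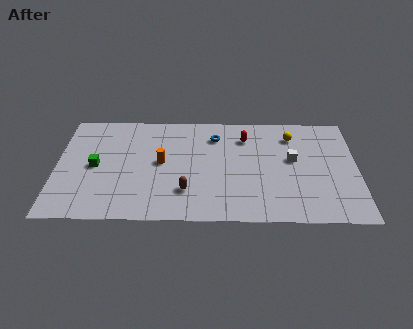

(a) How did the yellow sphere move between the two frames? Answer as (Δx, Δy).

(-2.2, 0.4)

From the two frames, the yellow sphere sits at roughly (16.2, 7.4) before and (14.0, 7.8) after.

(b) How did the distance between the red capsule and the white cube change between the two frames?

-3.0

Before: roughly 6.4 units apart; after: 3.4. That's 3.0 units closer together.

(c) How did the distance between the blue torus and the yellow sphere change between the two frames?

-2.2

Before: roughly 6.8 units apart; after: 4.6. That's 2.2 units closer together.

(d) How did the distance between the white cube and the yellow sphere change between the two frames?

-2.1

They were about 4.3 units apart before and 2.2 after — 2.1 units closer together.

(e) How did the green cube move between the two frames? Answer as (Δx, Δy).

(0.1, -1.5)

From the two frames, the green cube sits at roughly (2.2, 6.3) before and (2.3, 4.8) after.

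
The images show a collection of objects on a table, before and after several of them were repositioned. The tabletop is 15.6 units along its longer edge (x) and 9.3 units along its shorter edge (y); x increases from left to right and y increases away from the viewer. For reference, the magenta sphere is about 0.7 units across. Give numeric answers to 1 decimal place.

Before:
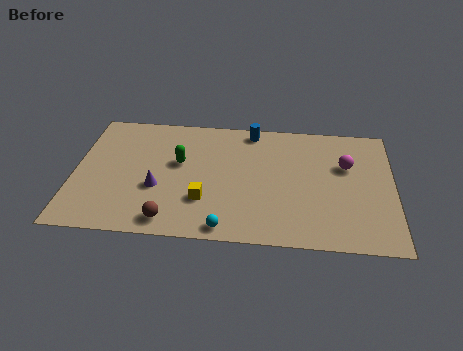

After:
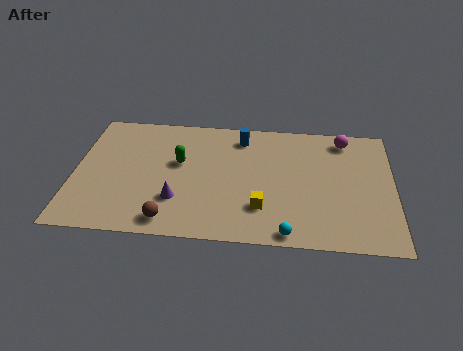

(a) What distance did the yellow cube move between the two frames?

2.8

From (6.4, 2.8) to (9.2, 2.5), the yellow cube covered √(2.8² + 0.3²) ≈ 2.8 units.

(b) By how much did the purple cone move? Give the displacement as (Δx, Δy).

(1.0, -0.8)

From the two frames, the purple cone sits at roughly (4.1, 3.5) before and (5.1, 2.7) after.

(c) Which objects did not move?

the brown sphere and the green capsule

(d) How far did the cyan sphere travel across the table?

3.0

From (7.5, 0.9) to (10.5, 0.8), the cyan sphere covered √(3.0² + 0.1²) ≈ 3.0 units.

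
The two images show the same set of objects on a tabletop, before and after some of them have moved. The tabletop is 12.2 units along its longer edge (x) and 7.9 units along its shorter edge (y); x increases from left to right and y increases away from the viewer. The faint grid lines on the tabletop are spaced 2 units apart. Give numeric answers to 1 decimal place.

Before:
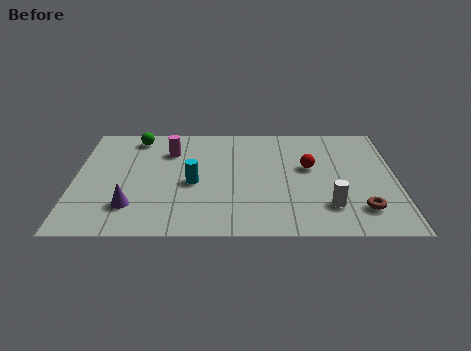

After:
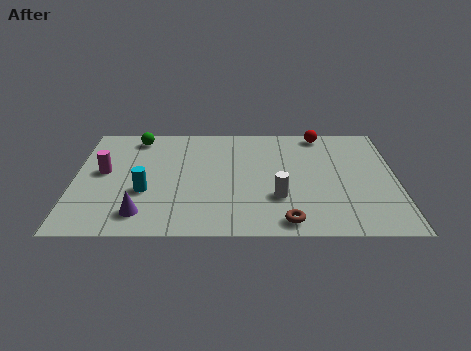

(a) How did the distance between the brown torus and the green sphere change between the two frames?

-1.7

They were about 9.9 units apart before and 8.2 after — 1.7 units closer together.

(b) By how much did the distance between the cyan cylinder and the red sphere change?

+3.4

They were about 4.5 units apart before and 7.9 after — 3.4 units further apart.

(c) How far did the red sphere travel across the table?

2.5

The red sphere moved from about (8.9, 4.6) to (9.4, 7.1), a distance of √(0.5² + 2.5²) ≈ 2.5.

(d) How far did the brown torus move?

2.9

From (10.8, 1.7) to (8.0, 0.9), the brown torus covered √(2.8² + 0.8²) ≈ 2.9 units.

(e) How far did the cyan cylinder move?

1.9

The cyan cylinder moved from about (4.5, 3.5) to (2.7, 2.9), a distance of √(1.8² + 0.6²) ≈ 1.9.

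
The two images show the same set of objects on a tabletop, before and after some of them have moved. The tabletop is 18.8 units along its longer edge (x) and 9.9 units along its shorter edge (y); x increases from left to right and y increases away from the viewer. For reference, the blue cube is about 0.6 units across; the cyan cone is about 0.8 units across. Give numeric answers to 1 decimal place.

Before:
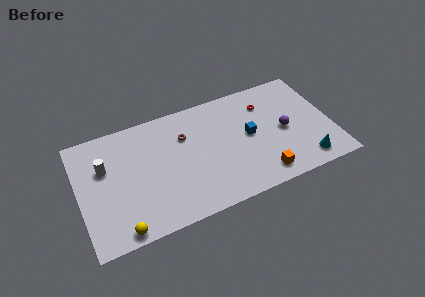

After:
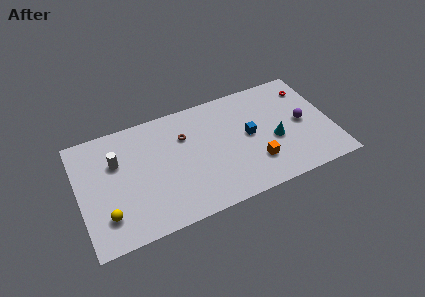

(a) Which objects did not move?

the brown torus and the blue cube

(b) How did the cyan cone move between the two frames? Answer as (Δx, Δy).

(-2.0, 2.6)

The cyan cone started near (16.5, 1.5) and ended near (14.5, 4.1).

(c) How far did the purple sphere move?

1.4

From (15.3, 4.7) to (16.7, 4.9), the purple sphere covered √(1.4² + 0.2²) ≈ 1.4 units.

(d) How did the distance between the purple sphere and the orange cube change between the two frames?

+0.6

Before: roughly 3.8 units apart; after: 4.4. That's 0.6 units further apart.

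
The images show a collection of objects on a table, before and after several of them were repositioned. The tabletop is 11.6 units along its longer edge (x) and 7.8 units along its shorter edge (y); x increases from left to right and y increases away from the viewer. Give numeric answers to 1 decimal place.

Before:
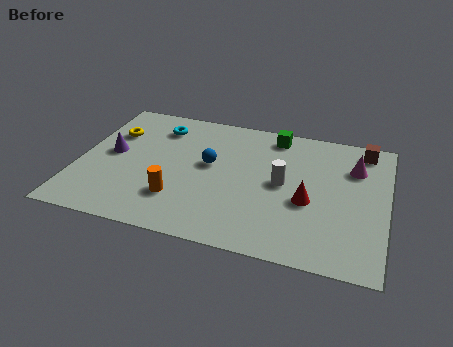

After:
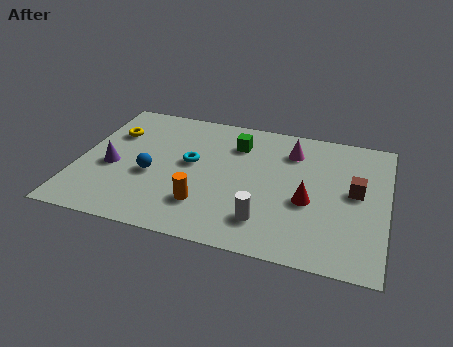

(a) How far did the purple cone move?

0.8

The purple cone moved from about (1.2, 4.1) to (1.3, 3.3), a distance of √(0.1² + 0.8²) ≈ 0.8.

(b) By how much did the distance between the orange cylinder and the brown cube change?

-2.3

Before: roughly 8.2 units apart; after: 5.9. That's 2.3 units closer together.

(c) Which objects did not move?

the yellow torus and the red cone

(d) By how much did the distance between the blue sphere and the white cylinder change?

+1.8

The distance was about 2.8 in the first image and 4.6 in the second, so they moved 1.8 units further apart.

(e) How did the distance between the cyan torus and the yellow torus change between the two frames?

+1.4

Before: roughly 1.9 units apart; after: 3.3. That's 1.4 units further apart.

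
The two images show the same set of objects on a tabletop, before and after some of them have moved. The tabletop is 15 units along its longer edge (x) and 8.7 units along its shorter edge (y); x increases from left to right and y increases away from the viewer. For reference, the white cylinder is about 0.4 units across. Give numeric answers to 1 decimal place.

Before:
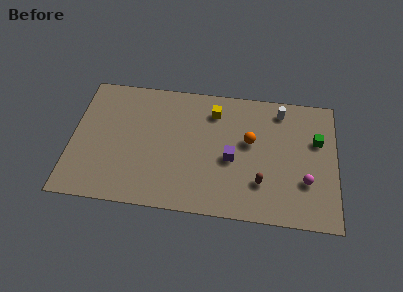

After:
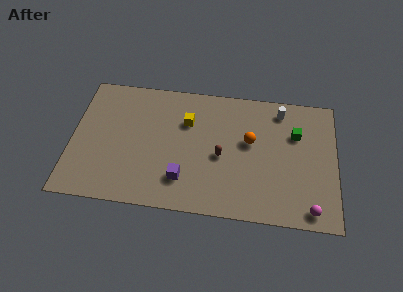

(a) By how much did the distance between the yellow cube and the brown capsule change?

-2.4

The distance was about 5.3 in the first image and 2.9 in the second, so they moved 2.4 units closer together.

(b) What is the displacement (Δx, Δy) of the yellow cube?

(-1.5, -0.9)

The yellow cube started near (8.0, 6.9) and ended near (6.5, 6.0).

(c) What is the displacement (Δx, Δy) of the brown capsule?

(-2.3, 1.5)

From the two frames, the brown capsule sits at roughly (10.8, 2.4) before and (8.5, 3.9) after.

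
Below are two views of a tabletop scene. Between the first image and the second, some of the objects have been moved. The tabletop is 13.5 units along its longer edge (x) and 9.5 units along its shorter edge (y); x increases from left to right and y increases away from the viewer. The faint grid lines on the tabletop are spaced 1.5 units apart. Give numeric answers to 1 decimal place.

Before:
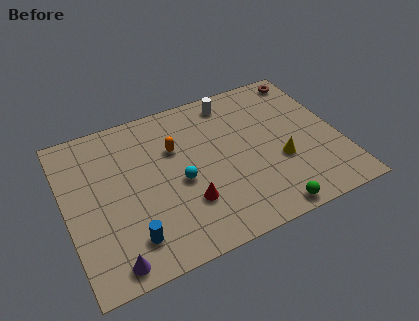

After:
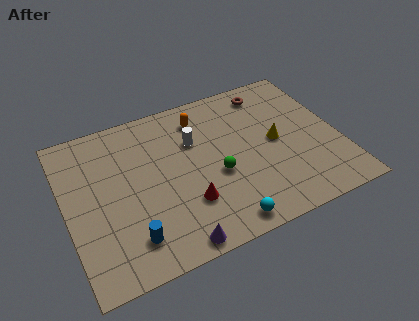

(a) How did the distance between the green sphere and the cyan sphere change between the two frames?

-2.3

Before: roughly 5.2 units apart; after: 2.9. That's 2.3 units closer together.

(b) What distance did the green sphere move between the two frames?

3.7

The green sphere moved from about (9.4, 0.8) to (7.3, 3.9), a distance of √(2.1² + 3.1²) ≈ 3.7.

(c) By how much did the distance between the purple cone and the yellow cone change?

-2.1

They were about 9.0 units apart before and 6.9 after — 2.1 units closer together.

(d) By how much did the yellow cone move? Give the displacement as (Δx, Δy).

(0.0, 1.3)

The yellow cone was at about (10.4, 3.5) and moved to about (10.4, 4.8).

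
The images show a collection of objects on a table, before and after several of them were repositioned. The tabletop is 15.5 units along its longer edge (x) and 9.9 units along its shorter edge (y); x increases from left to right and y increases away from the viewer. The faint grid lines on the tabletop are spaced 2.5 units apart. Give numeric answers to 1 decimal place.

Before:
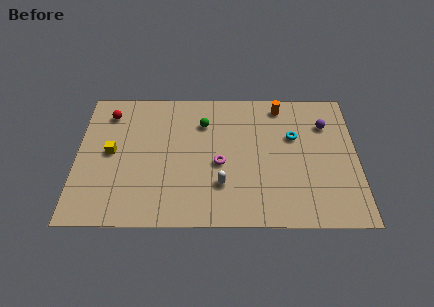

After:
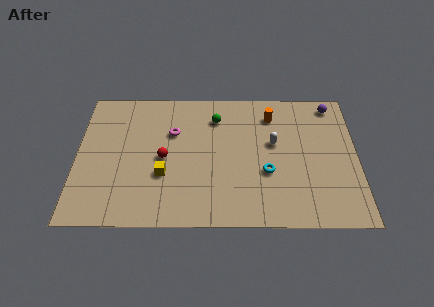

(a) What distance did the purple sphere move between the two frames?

1.6

The purple sphere moved from about (13.8, 7.2) to (14.2, 8.7), a distance of √(0.4² + 1.5²) ≈ 1.6.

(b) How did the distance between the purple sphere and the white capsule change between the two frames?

-2.9

The distance was about 7.3 in the first image and 4.4 in the second, so they moved 2.9 units closer together.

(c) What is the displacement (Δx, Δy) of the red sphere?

(3.1, -3.3)

From the two frames, the red sphere sits at roughly (1.7, 8.0) before and (4.8, 4.7) after.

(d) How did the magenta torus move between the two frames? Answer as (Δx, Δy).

(-2.6, 2.3)

The magenta torus was at about (7.9, 4.3) and moved to about (5.3, 6.6).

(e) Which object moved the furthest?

the red sphere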